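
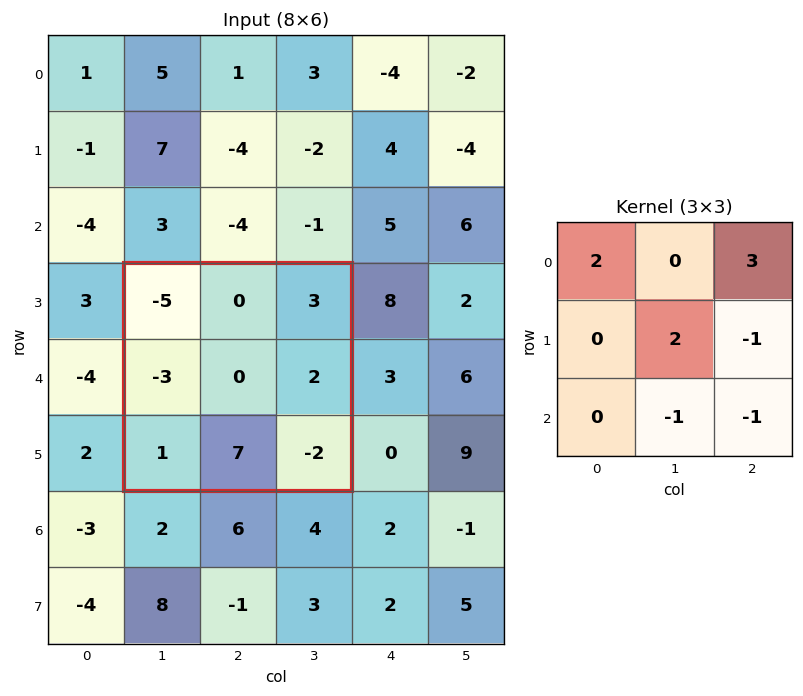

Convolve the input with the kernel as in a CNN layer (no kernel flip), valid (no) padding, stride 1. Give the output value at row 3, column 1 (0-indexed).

The receptive field on the input at this output position is [-5 0 3 / -3 0 2 / 1 7 -2]. Elementwise product with the kernel and sum: -5·2 + 3·3 + 0·2 + 2·-1 + 7·-1 + -2·-1.

-8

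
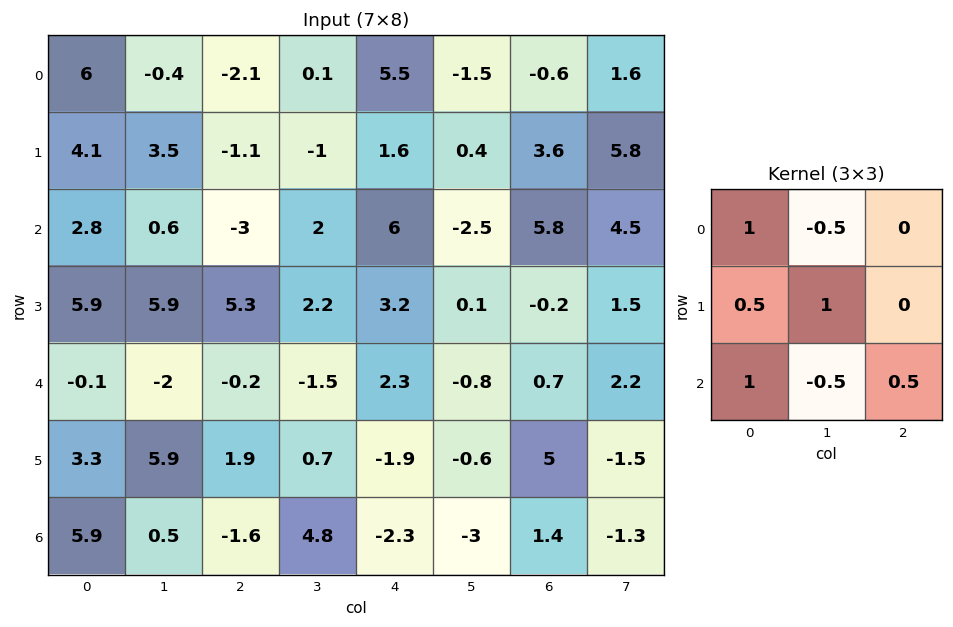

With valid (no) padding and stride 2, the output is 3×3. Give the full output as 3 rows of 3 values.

Output[0,0]: The receptive field on the input at this output position is [6 -0.4 -2.1 / 4.1 3.5 -1.1 / 2.8 0.6 -3]. Elementwise product with the kernel and sum: 6·1 + -0.4·-0.5 + 4.1·0.5 + 3.5·1 + 2.8·1 + 0.6·-0.5 + -3·0.5.

12.75 -4.7 17.6
12.15 2.55 12
13.3 -2.95 1.05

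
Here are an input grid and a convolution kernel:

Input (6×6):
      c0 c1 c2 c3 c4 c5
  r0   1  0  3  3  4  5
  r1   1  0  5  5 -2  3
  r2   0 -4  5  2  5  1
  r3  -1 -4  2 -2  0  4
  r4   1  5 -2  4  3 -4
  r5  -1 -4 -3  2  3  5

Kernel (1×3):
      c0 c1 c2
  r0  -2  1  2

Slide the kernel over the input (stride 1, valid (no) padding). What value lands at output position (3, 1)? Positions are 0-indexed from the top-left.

The receptive field on the input at this output position is [-4 2 -2]. Elementwise product with the kernel and sum: -4·-2 + 2·1 + -2·2.

6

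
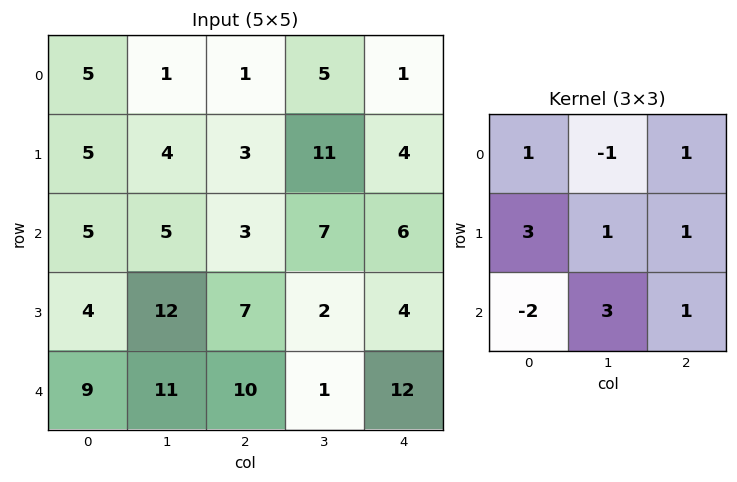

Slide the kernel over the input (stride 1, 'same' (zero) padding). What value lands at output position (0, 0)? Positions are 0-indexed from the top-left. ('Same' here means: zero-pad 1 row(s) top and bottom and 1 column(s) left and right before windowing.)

The receptive field on the zero-padded input at this output position is [0 0 0 / 0 5 1 / 0 5 4]. Elementwise product with the kernel and sum: 0·1 + 0·-1 + 0·1 + 0·3 + 5·1 + 1·1 + 0·-2 + 5·3 + 4·1.

25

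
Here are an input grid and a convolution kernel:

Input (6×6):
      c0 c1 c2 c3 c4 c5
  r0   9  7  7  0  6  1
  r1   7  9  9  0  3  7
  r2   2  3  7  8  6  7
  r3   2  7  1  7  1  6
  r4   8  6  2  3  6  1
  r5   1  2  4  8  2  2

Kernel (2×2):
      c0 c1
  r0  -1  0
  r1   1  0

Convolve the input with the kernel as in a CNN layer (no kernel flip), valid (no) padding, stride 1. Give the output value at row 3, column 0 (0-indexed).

The receptive field on the input at this output position is [2 7 / 8 6]. Elementwise product with the kernel and sum: 2·-1 + 8·1.

6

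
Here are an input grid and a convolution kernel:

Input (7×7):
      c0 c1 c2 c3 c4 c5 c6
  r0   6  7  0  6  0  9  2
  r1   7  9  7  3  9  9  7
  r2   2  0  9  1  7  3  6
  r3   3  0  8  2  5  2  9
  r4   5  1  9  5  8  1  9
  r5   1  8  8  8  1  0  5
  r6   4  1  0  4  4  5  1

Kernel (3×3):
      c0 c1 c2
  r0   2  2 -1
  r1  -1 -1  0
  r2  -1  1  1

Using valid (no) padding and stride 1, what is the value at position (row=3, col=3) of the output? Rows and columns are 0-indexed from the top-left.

The receptive field on the input at this output position is [2 5 2 / 5 8 1 / 8 1 0]. Elementwise product with the kernel and sum: 2·2 + 5·2 + 2·-1 + 5·-1 + 8·-1 + 8·-1 + 1·1 + 0·1.

-8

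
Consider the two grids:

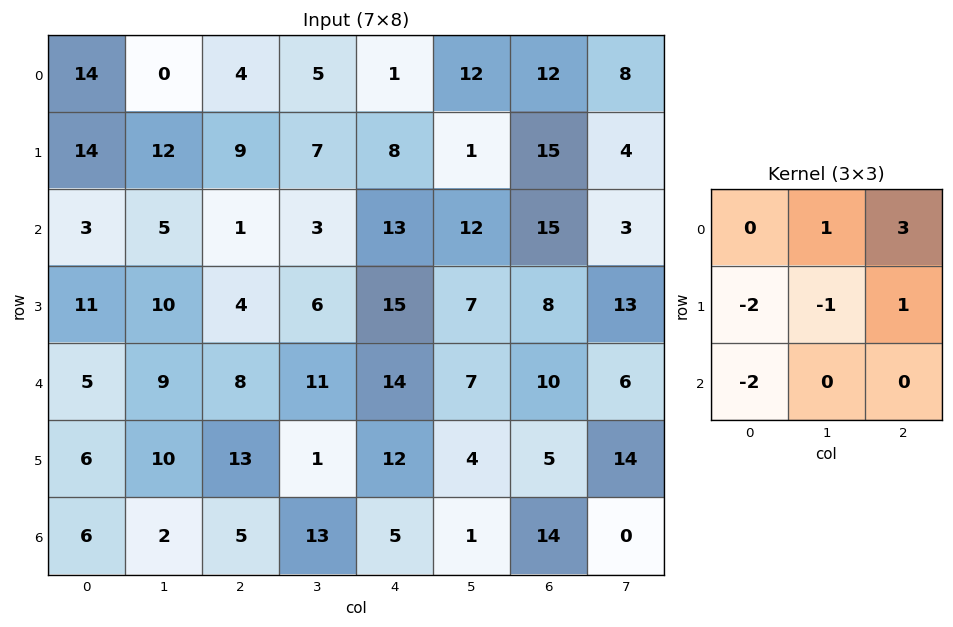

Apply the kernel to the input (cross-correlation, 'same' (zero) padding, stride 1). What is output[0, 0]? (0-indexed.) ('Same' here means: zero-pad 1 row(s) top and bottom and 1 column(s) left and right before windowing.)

-14

The receptive field on the zero-padded input at this output position is [0 0 0 / 0 14 0 / 0 14 12]. Elementwise product with the kernel and sum: 0·1 + 0·3 + 0·-2 + 14·-1 + 0·1 + 0·-2.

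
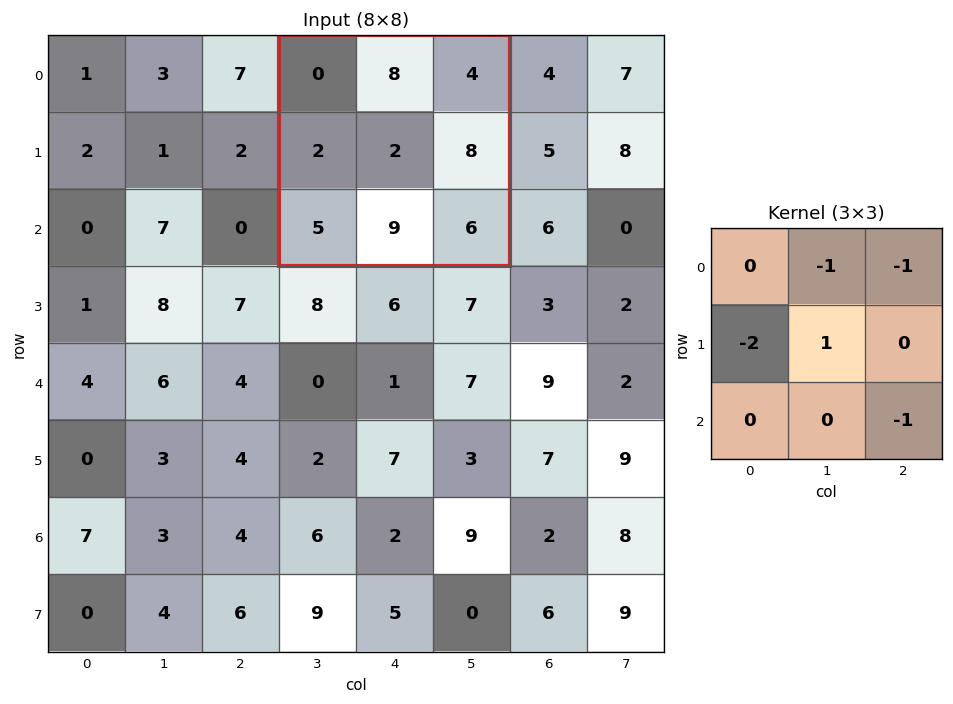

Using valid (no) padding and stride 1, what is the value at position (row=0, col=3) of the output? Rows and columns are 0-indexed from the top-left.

-20

The receptive field on the input at this output position is [0 8 4 / 2 2 8 / 5 9 6]. Elementwise product with the kernel and sum: 8·-1 + 4·-1 + 2·-2 + 2·1 + 6·-1.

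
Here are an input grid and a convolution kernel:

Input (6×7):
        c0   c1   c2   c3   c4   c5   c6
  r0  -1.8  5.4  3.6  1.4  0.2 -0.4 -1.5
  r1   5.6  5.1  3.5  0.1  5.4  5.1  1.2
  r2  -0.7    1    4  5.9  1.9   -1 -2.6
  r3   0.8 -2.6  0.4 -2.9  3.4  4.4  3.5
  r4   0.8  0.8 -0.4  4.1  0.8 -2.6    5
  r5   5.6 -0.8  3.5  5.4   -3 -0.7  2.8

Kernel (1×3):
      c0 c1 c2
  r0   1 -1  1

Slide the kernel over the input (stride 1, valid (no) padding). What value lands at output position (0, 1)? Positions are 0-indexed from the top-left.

The receptive field on the input at this output position is [5.4 3.6 1.4]. Elementwise product with the kernel and sum: 5.4·1 + 3.6·-1 + 1.4·1.

3.2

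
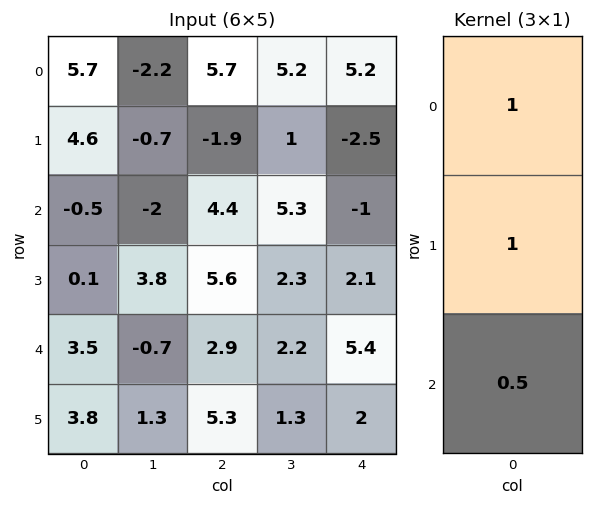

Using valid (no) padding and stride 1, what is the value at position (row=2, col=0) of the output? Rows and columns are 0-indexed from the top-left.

The receptive field on the input at this output position is [-0.5 / 0.1 / 3.5]. Elementwise product with the kernel and sum: -0.5·1 + 0.1·1 + 3.5·0.5.

1.35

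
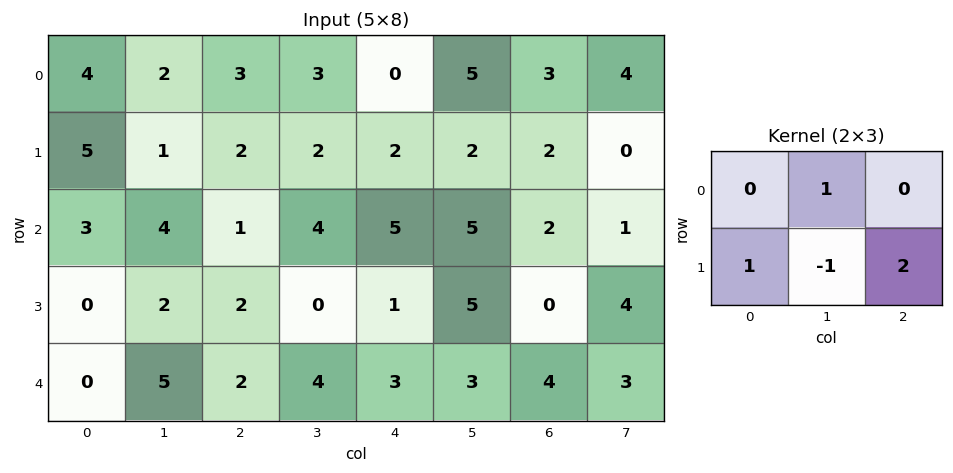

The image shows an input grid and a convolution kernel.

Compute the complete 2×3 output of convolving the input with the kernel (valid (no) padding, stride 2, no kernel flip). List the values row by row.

10 7 9
6 8 1

Output[0,0]: The receptive field on the input at this output position is [4 2 3 / 5 1 2]. Elementwise product with the kernel and sum: 2·1 + 5·1 + 1·-1 + 2·2.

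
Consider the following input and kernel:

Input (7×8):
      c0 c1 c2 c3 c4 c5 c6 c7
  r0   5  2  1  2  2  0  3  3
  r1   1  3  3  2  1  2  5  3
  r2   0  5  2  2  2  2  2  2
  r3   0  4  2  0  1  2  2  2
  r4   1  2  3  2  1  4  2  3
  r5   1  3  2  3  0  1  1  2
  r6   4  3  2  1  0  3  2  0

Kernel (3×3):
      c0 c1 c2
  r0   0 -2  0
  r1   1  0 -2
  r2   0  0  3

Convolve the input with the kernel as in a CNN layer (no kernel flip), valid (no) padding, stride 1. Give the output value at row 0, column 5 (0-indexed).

-4

The receptive field on the input at this output position is [0 3 3 / 2 5 3 / 2 2 2]. Elementwise product with the kernel and sum: 3·-2 + 2·1 + 3·-2 + 2·3.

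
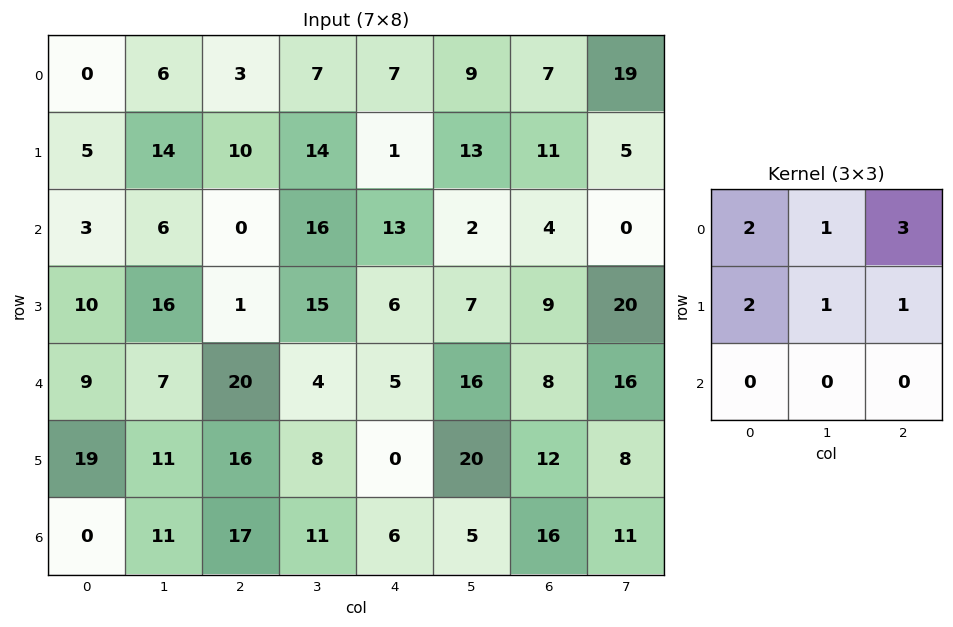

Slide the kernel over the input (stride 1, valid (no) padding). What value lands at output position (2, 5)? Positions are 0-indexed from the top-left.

51

The receptive field on the input at this output position is [2 4 0 / 7 9 20 / 16 8 16]. Elementwise product with the kernel and sum: 2·2 + 4·1 + 0·3 + 7·2 + 9·1 + 20·1.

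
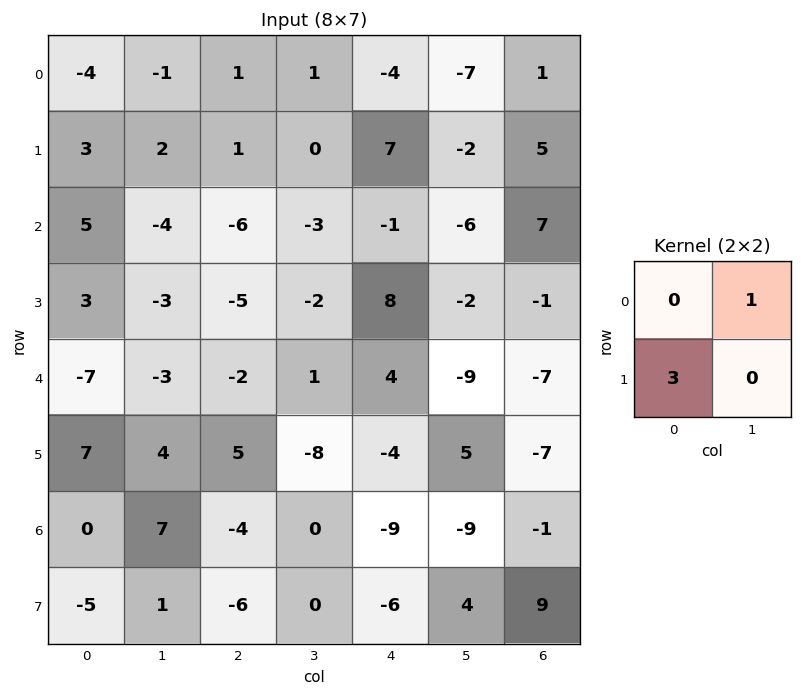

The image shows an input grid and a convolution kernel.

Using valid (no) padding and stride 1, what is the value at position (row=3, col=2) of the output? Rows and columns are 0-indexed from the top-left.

-8

The receptive field on the input at this output position is [-5 -2 / -2 1]. Elementwise product with the kernel and sum: -2·1 + -2·3.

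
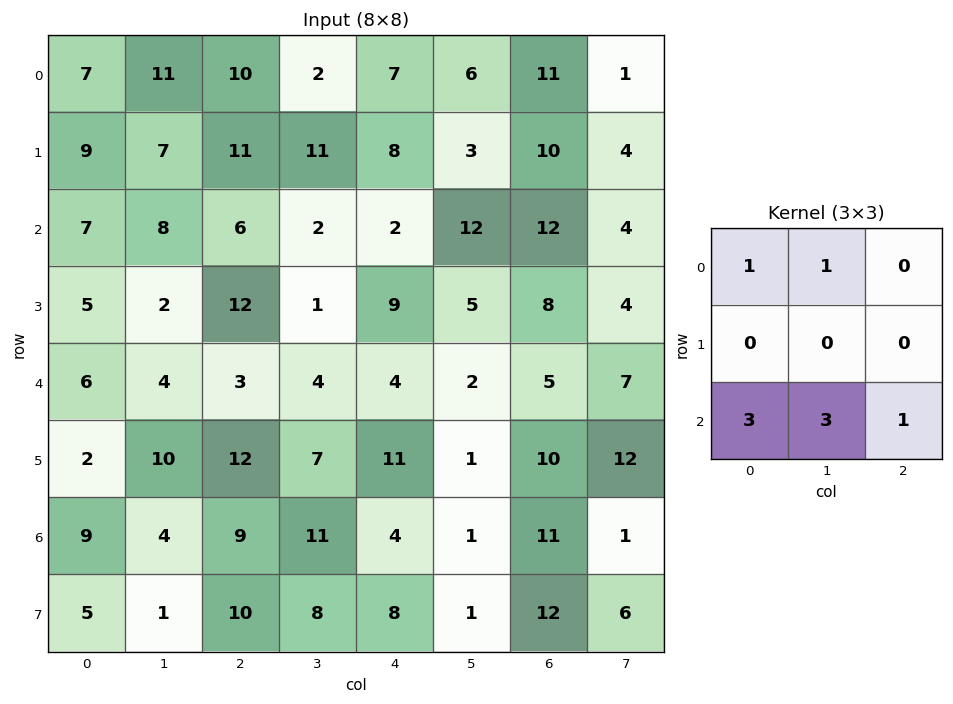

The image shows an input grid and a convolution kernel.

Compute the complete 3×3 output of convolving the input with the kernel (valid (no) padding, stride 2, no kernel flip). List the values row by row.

69 38 67
48 33 37
58 71 32

Output[0,0]: The receptive field on the input at this output position is [7 11 10 / 9 7 11 / 7 8 6]. Elementwise product with the kernel and sum: 7·1 + 11·1 + 7·3 + 8·3 + 6·1.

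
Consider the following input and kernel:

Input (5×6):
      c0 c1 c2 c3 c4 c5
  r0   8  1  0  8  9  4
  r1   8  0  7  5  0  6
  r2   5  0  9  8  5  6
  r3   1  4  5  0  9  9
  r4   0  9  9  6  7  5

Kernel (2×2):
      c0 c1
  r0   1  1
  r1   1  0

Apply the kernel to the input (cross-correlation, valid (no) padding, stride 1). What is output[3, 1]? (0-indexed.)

The receptive field on the input at this output position is [4 5 / 9 9]. Elementwise product with the kernel and sum: 4·1 + 5·1 + 9·1.

18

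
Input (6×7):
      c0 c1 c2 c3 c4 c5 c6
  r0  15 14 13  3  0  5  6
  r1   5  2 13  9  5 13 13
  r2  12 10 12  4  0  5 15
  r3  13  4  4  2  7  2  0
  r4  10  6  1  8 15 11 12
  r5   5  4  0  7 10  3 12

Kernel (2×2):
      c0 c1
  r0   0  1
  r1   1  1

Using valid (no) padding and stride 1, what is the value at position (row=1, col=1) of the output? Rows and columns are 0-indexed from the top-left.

The receptive field on the input at this output position is [2 13 / 10 12]. Elementwise product with the kernel and sum: 13·1 + 10·1 + 12·1.

35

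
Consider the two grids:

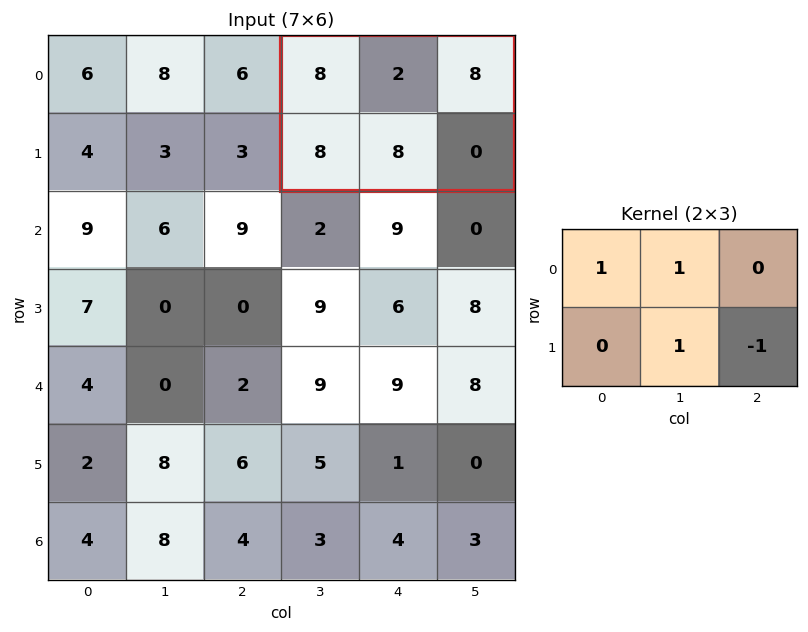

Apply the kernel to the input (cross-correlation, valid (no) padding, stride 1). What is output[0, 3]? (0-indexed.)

18

The receptive field on the input at this output position is [8 2 8 / 8 8 0]. Elementwise product with the kernel and sum: 8·1 + 2·1 + 8·1 + 0·-1.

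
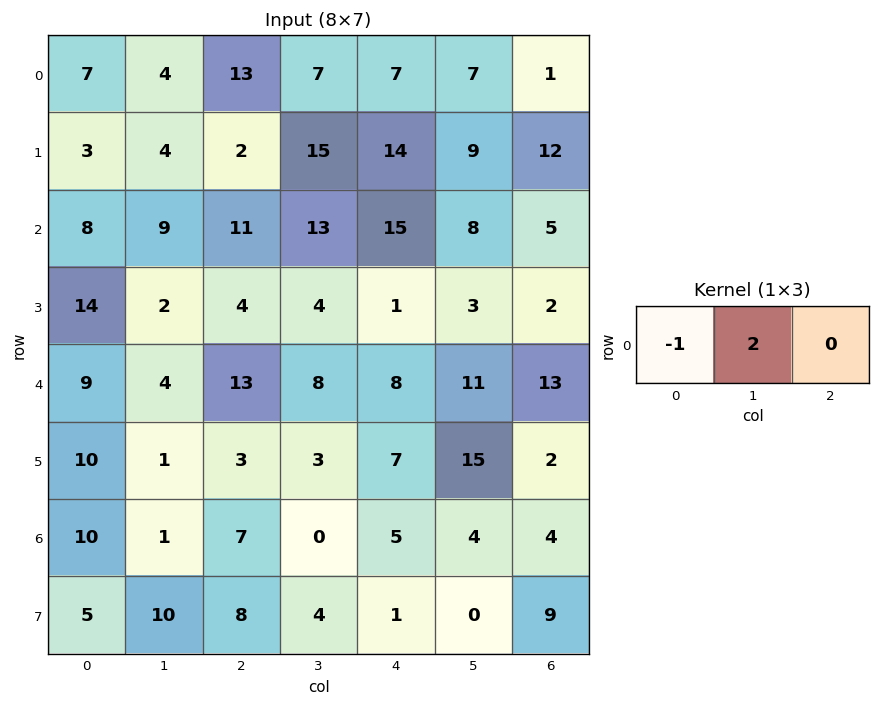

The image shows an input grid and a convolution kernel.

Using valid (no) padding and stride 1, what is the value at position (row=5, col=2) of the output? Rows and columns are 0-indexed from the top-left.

The receptive field on the input at this output position is [3 3 7]. Elementwise product with the kernel and sum: 3·-1 + 3·2.

3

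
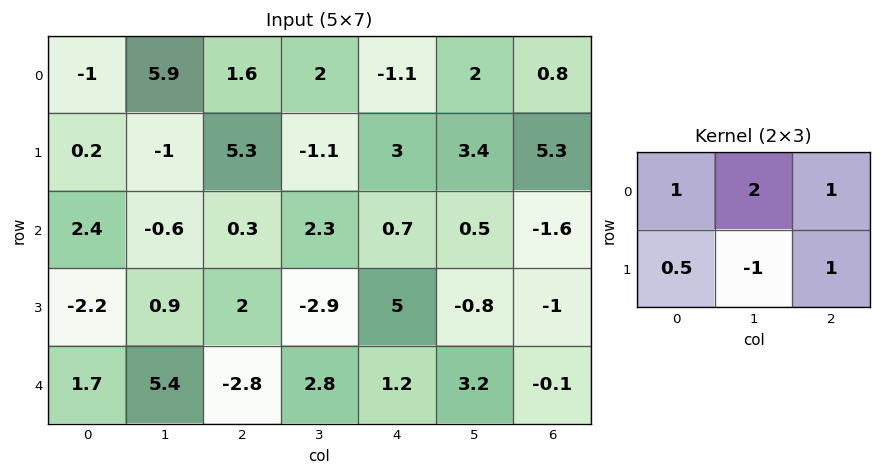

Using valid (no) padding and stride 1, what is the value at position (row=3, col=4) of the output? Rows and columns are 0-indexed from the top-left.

-0.3

The receptive field on the input at this output position is [5 -0.8 -1 / 1.2 3.2 -0.1]. Elementwise product with the kernel and sum: 5·1 + -0.8·2 + -1·1 + 1.2·0.5 + 3.2·-1 + -0.1·1.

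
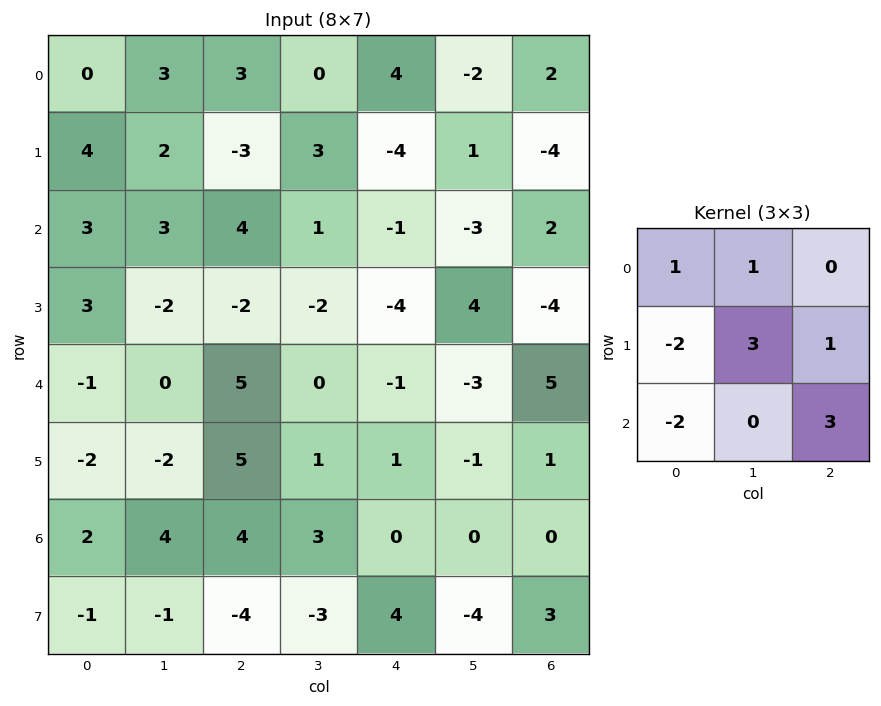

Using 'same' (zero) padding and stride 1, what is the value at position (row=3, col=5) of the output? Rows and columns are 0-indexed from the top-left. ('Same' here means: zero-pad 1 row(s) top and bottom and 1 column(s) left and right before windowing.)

The receptive field on the zero-padded input at this output position is [-1 -3 2 / -4 4 -4 / -1 -3 5]. Elementwise product with the kernel and sum: -1·1 + -3·1 + -4·-2 + 4·3 + -4·1 + -1·-2 + 5·3.

29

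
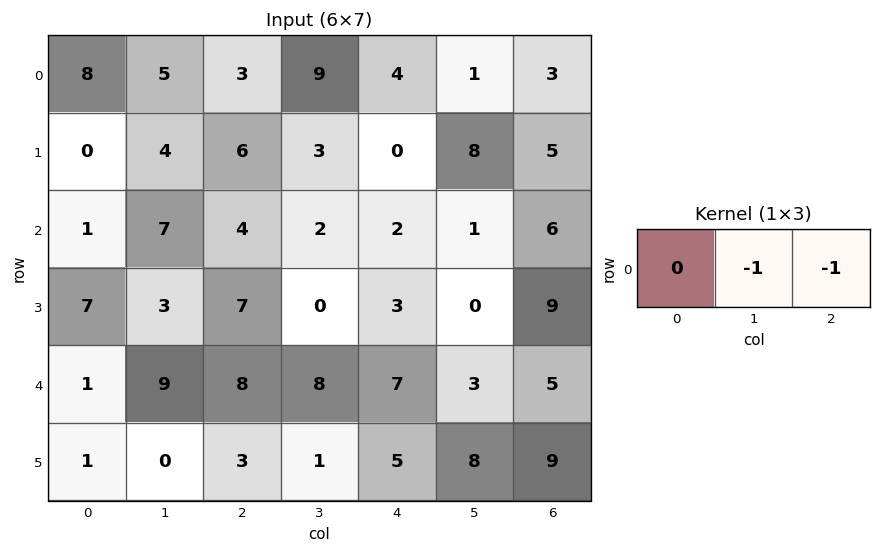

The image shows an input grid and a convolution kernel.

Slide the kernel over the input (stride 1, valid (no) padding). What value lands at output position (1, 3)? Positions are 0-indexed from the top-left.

The receptive field on the input at this output position is [3 0 8]. Elementwise product with the kernel and sum: 0·-1 + 8·-1.

-8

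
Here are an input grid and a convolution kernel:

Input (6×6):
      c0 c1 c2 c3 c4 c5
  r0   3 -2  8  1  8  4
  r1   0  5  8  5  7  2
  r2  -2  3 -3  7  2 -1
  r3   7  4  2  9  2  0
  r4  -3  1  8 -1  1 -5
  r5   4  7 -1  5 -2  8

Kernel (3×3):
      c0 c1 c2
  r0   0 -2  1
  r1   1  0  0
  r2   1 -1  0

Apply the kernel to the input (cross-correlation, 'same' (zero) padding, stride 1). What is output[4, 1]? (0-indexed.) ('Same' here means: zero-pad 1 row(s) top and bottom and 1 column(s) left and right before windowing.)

-12

The receptive field on the zero-padded input at this output position is [7 4 2 / -3 1 8 / 4 7 -1]. Elementwise product with the kernel and sum: 4·-2 + 2·1 + -3·1 + 4·1 + 7·-1.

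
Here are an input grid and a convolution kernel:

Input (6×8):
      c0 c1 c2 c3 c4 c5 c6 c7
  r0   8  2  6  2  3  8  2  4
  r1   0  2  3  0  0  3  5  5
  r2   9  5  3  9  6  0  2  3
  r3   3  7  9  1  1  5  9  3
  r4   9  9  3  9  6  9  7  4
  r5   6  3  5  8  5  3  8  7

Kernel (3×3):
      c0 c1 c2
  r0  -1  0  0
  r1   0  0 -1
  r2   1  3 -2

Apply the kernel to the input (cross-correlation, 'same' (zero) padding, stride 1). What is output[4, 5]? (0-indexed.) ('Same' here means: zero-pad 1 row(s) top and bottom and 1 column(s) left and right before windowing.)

-10

The receptive field on the zero-padded input at this output position is [1 5 9 / 6 9 7 / 5 3 8]. Elementwise product with the kernel and sum: 1·-1 + 7·-1 + 5·1 + 3·3 + 8·-2.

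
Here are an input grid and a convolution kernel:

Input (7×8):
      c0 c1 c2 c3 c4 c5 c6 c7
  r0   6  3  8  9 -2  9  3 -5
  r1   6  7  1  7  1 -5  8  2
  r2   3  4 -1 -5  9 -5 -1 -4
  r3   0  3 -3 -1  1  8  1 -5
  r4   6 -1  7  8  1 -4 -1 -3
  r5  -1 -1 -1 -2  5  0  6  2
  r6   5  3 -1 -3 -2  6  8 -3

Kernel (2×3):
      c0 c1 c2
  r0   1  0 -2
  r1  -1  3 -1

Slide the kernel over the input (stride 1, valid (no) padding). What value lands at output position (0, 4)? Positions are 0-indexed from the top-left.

-32

The receptive field on the input at this output position is [-2 9 3 / 1 -5 8]. Elementwise product with the kernel and sum: -2·1 + 3·-2 + 1·-1 + -5·3 + 8·-1.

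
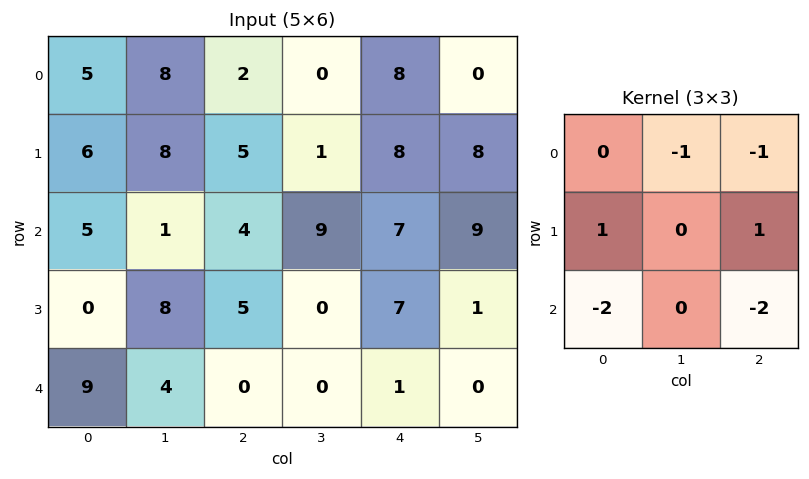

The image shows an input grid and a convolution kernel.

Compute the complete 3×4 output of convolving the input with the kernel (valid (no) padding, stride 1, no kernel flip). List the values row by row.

Output[0,0]: The receptive field on the input at this output position is [5 8 2 / 6 8 5 / 5 1 4]. Elementwise product with the kernel and sum: 8·-1 + 2·-1 + 6·1 + 5·1 + 5·-2 + 4·-2.
Output[0,1]: The receptive field on the input at this output position is [8 2 0 / 8 5 1 / 1 4 9]. Elementwise product with the kernel and sum: 2·-1 + 0·-1 + 8·1 + 1·1 + 1·-2 + 9·-2.

-17 -13 -17 -35
-14 -12 -22 0
-18 -13 -6 -15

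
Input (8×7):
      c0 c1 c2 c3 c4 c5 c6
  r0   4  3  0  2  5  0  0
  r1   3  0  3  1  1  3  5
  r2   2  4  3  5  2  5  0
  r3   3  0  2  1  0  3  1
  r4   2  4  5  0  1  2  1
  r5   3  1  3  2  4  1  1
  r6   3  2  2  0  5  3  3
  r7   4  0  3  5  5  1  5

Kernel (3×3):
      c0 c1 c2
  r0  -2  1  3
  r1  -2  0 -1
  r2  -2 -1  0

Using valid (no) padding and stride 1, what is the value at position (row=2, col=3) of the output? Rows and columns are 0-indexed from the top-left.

The receptive field on the input at this output position is [5 2 5 / 1 0 3 / 0 1 2]. Elementwise product with the kernel and sum: 5·-2 + 2·1 + 5·3 + 1·-2 + 3·-1 + 0·-2 + 1·-1.

1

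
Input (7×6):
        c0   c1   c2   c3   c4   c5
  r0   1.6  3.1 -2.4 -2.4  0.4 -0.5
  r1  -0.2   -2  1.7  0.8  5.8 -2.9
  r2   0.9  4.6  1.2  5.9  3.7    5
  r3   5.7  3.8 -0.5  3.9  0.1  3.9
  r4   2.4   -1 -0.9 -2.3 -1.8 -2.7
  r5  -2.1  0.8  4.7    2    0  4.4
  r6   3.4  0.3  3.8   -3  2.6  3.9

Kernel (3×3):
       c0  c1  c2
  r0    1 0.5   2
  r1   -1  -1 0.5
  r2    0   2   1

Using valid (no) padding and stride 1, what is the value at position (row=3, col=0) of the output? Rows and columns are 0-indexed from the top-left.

The receptive field on the input at this output position is [5.7 3.8 -0.5 / 2.4 -1 -0.9 / -2.1 0.8 4.7]. Elementwise product with the kernel and sum: 5.7·1 + 3.8·0.5 + -0.5·2 + 2.4·-1 + -1·-1 + -0.9·0.5 + 0.8·2 + 4.7·1.

11.05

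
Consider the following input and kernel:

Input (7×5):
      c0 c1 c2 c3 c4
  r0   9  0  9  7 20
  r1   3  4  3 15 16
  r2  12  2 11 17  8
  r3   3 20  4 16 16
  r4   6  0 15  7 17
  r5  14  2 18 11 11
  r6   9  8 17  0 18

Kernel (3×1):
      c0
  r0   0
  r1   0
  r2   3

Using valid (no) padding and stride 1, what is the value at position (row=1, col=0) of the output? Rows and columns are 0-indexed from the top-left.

9

The receptive field on the input at this output position is [3 / 12 / 3]. Elementwise product with the kernel and sum: 3·3.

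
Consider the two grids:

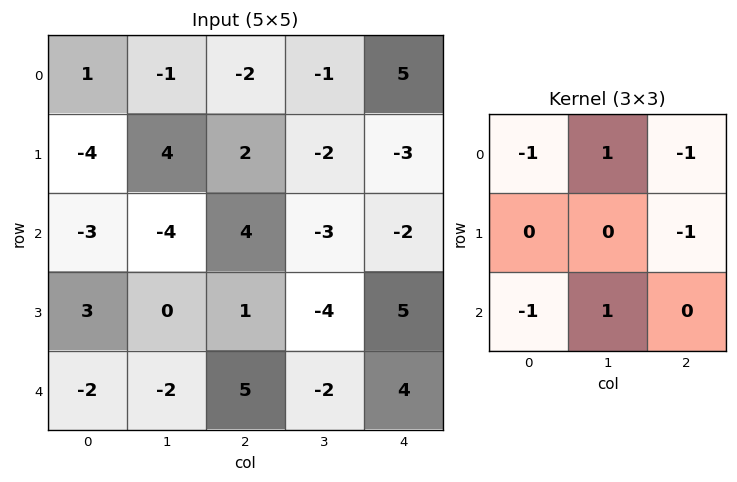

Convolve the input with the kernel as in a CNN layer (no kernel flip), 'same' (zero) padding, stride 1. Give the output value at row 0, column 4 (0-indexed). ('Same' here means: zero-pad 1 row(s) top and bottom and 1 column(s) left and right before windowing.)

-1

The receptive field on the zero-padded input at this output position is [0 0 0 / -1 5 0 / -2 -3 0]. Elementwise product with the kernel and sum: 0·-1 + 0·1 + 0·-1 + 0·-1 + -2·-1 + -3·1.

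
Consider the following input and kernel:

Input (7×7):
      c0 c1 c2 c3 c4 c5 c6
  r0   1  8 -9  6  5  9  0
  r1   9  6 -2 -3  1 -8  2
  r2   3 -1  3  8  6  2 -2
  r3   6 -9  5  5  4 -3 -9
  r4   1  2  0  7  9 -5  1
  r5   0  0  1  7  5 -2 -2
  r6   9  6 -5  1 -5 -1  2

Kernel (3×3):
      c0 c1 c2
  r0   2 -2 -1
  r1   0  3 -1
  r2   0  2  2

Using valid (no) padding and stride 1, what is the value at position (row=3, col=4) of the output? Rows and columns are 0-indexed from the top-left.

-1

The receptive field on the input at this output position is [4 -3 -9 / 9 -5 1 / 5 -2 -2]. Elementwise product with the kernel and sum: 4·2 + -3·-2 + -9·-1 + -5·3 + 1·-1 + -2·2 + -2·2.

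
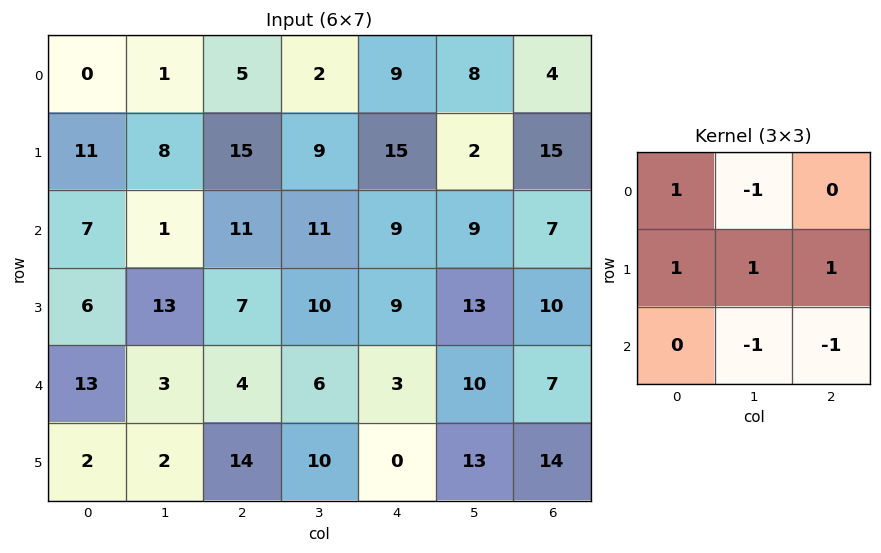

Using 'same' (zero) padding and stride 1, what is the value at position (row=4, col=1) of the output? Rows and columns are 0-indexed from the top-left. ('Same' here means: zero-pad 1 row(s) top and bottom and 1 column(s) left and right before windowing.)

-3

The receptive field on the zero-padded input at this output position is [6 13 7 / 13 3 4 / 2 2 14]. Elementwise product with the kernel and sum: 6·1 + 13·-1 + 13·1 + 3·1 + 4·1 + 2·-1 + 14·-1.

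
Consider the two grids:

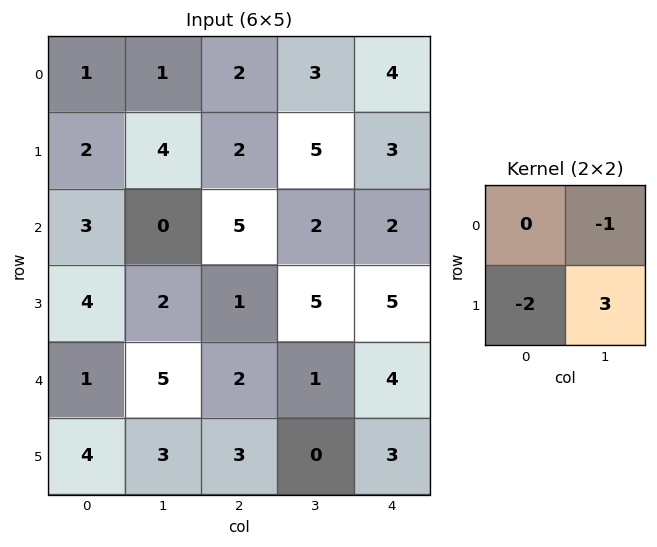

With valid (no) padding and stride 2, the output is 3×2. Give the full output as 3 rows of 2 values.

Output[0,0]: The receptive field on the input at this output position is [1 1 / 2 4]. Elementwise product with the kernel and sum: 1·-1 + 2·-2 + 4·3.

7 8
-2 11
-4 -7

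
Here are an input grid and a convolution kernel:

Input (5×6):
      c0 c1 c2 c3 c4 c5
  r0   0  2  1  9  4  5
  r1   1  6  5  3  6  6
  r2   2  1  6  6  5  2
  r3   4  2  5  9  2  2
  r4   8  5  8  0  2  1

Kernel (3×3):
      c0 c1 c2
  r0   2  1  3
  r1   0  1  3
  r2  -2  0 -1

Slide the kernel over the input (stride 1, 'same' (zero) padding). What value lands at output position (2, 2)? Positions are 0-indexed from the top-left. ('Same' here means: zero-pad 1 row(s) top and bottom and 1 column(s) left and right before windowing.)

37

The receptive field on the zero-padded input at this output position is [6 5 3 / 1 6 6 / 2 5 9]. Elementwise product with the kernel and sum: 6·2 + 5·1 + 3·3 + 6·1 + 6·3 + 2·-2 + 9·-1.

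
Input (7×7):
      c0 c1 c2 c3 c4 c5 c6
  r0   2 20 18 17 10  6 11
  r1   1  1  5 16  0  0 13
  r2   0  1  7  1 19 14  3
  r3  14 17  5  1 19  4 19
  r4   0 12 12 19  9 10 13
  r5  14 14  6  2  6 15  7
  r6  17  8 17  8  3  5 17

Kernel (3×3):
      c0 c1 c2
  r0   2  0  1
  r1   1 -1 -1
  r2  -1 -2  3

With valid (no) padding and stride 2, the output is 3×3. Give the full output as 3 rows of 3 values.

36 83 -20
11 -5 47
24 7 53

Output[0,0]: The receptive field on the input at this output position is [2 20 18 / 1 1 5 / 0 1 7]. Elementwise product with the kernel and sum: 2·2 + 18·1 + 1·1 + 1·-1 + 5·-1 + 0·-1 + 1·-2 + 7·3.
Output[0,1]: The receptive field on the input at this output position is [18 17 10 / 5 16 0 / 7 1 19]. Elementwise product with the kernel and sum: 18·2 + 10·1 + 5·1 + 16·-1 + 0·-1 + 7·-1 + 1·-2 + 19·3.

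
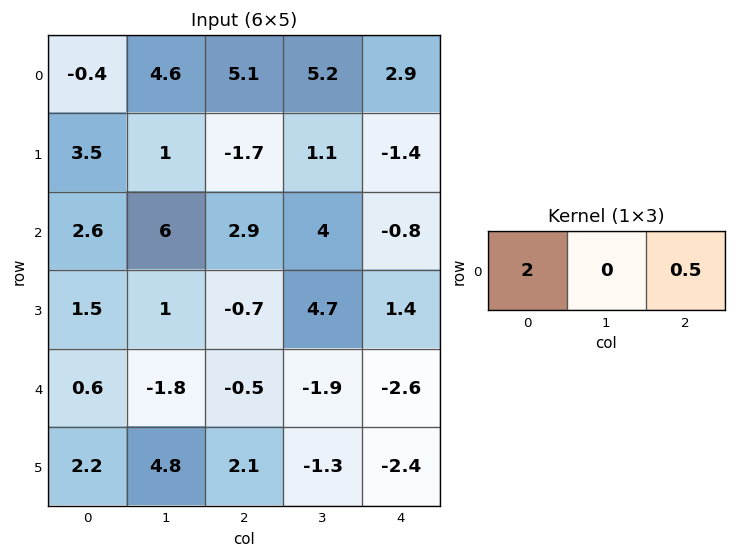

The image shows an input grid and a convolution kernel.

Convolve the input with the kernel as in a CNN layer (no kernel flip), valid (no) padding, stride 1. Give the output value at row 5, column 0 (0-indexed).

5.45

The receptive field on the input at this output position is [2.2 4.8 2.1]. Elementwise product with the kernel and sum: 2.2·2 + 2.1·0.5.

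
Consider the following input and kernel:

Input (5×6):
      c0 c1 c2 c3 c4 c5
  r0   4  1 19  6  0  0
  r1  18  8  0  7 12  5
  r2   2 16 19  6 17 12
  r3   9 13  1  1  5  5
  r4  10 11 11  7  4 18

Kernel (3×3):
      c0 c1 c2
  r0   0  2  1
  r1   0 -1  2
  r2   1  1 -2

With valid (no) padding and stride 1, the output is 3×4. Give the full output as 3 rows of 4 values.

-7 81 20 -3
58 12 46 32
39 53 48 26

Output[0,0]: The receptive field on the input at this output position is [4 1 19 / 18 8 0 / 2 16 19]. Elementwise product with the kernel and sum: 1·2 + 19·1 + 8·-1 + 0·2 + 2·1 + 16·1 + 19·-2.
Output[0,1]: The receptive field on the input at this output position is [1 19 6 / 8 0 7 / 16 19 6]. Elementwise product with the kernel and sum: 19·2 + 6·1 + 0·-1 + 7·2 + 16·1 + 19·1 + 6·-2.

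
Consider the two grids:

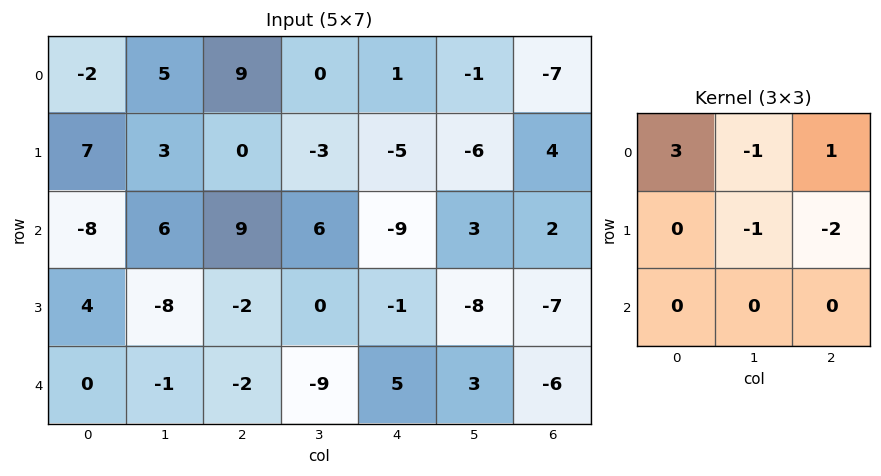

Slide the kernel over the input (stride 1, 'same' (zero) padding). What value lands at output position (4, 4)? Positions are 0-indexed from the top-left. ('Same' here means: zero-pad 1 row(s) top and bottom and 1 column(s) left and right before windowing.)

The receptive field on the zero-padded input at this output position is [0 -1 -8 / -9 5 3 / 0 0 0]. Elementwise product with the kernel and sum: 0·3 + -1·-1 + -8·1 + 5·-1 + 3·-2.

-18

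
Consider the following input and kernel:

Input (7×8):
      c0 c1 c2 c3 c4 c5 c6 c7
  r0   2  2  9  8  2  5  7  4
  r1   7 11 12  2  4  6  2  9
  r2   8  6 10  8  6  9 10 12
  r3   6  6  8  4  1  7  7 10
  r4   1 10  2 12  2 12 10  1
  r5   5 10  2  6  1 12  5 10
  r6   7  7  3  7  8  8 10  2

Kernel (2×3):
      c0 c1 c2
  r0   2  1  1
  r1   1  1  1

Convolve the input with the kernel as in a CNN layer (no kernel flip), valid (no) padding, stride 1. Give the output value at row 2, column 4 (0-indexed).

The receptive field on the input at this output position is [6 9 10 / 1 7 7]. Elementwise product with the kernel and sum: 6·2 + 9·1 + 10·1 + 1·1 + 7·1 + 7·1.

46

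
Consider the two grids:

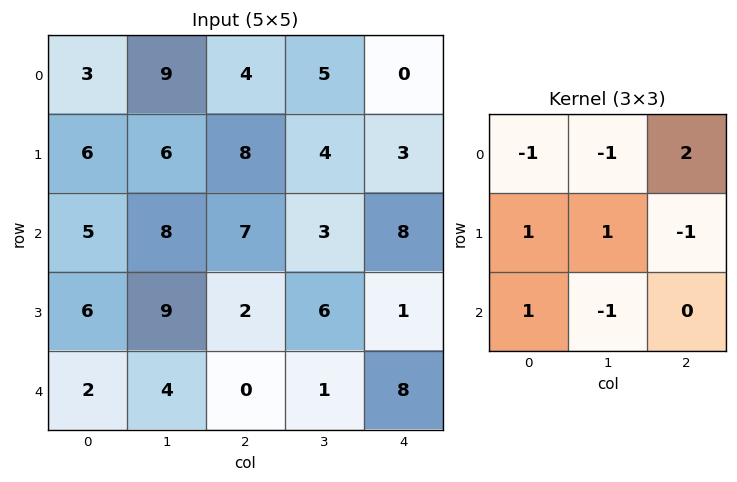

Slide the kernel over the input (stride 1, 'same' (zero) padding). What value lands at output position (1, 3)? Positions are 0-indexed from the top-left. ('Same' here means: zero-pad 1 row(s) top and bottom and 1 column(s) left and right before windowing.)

The receptive field on the zero-padded input at this output position is [4 5 0 / 8 4 3 / 7 3 8]. Elementwise product with the kernel and sum: 4·-1 + 5·-1 + 0·2 + 8·1 + 4·1 + 3·-1 + 7·1 + 3·-1.

4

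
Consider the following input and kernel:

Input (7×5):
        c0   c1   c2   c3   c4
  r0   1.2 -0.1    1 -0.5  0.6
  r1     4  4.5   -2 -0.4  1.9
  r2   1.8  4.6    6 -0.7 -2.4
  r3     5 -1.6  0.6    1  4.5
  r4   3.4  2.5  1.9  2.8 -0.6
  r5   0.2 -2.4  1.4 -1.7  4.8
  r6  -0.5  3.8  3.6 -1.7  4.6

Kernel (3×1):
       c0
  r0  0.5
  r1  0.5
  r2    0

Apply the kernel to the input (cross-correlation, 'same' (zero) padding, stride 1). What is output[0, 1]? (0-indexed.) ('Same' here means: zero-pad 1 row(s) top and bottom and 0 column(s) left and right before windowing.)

-0.05

The receptive field on the zero-padded input at this output position is [0 / -0.1 / 4.5]. Elementwise product with the kernel and sum: 0·0.5 + -0.1·0.5.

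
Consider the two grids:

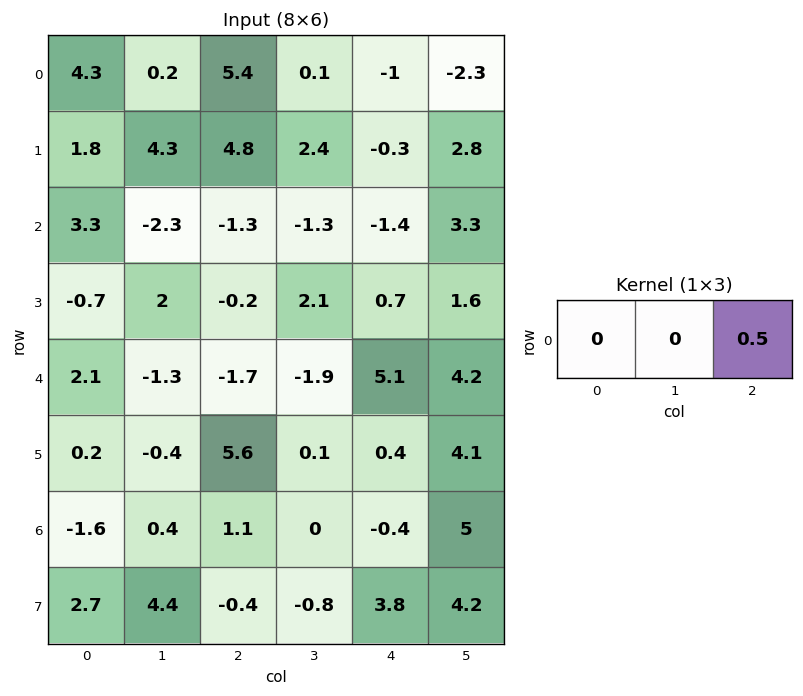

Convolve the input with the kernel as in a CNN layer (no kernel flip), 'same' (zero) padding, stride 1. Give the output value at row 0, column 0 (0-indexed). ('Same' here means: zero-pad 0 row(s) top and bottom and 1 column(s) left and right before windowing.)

0.1

The receptive field on the zero-padded input at this output position is [0 4.3 0.2]. Elementwise product with the kernel and sum: 0.2·0.5.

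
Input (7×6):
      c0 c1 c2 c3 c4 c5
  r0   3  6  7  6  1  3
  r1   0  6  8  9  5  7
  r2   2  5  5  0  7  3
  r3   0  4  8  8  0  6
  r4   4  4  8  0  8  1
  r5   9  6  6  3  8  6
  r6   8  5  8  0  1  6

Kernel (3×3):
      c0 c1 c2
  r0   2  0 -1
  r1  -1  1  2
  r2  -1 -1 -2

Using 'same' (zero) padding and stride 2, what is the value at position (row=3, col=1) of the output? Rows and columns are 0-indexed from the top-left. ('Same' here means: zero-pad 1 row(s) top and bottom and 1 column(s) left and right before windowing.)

12

The receptive field on the zero-padded input at this output position is [6 6 3 / 5 8 0 / 0 0 0]. Elementwise product with the kernel and sum: 6·2 + 3·-1 + 5·-1 + 8·1 + 0·2 + 0·-1 + 0·-1 + 0·-2.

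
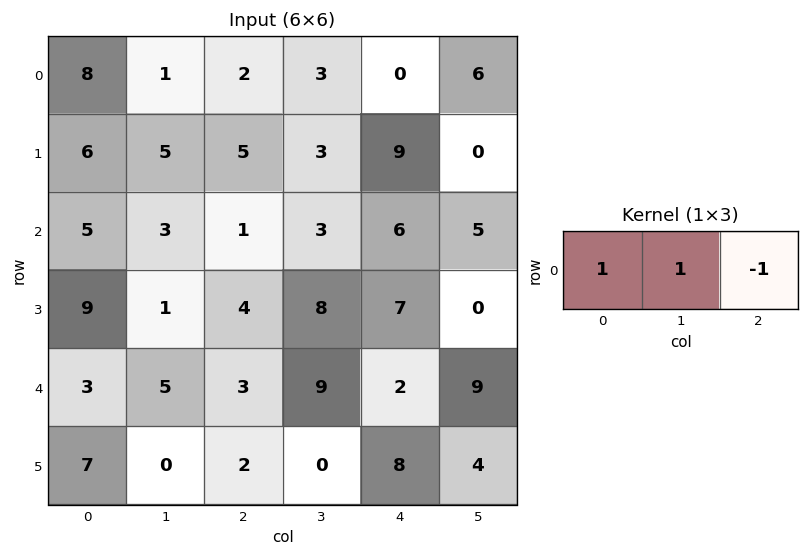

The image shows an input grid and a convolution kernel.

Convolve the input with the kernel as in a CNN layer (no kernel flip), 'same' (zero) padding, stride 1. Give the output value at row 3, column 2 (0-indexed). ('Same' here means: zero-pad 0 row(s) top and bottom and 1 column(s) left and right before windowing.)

-3

The receptive field on the zero-padded input at this output position is [1 4 8]. Elementwise product with the kernel and sum: 1·1 + 4·1 + 8·-1.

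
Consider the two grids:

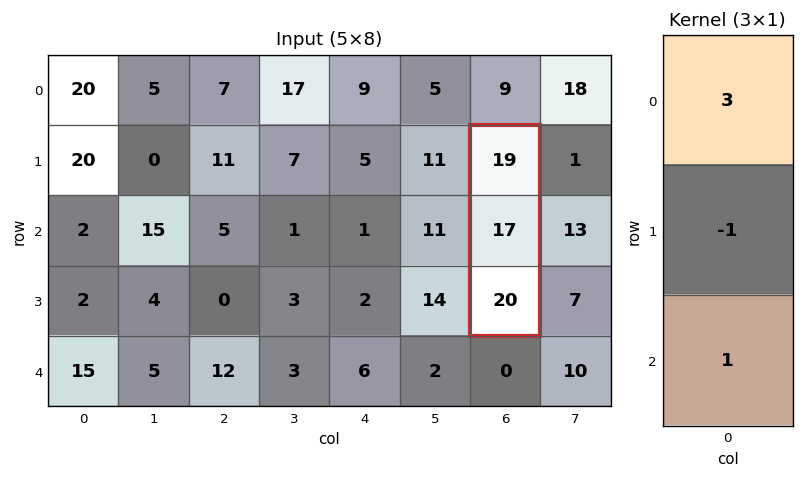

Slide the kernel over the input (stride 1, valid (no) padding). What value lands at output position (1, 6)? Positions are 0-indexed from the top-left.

The receptive field on the input at this output position is [19 / 17 / 20]. Elementwise product with the kernel and sum: 19·3 + 17·-1 + 20·1.

60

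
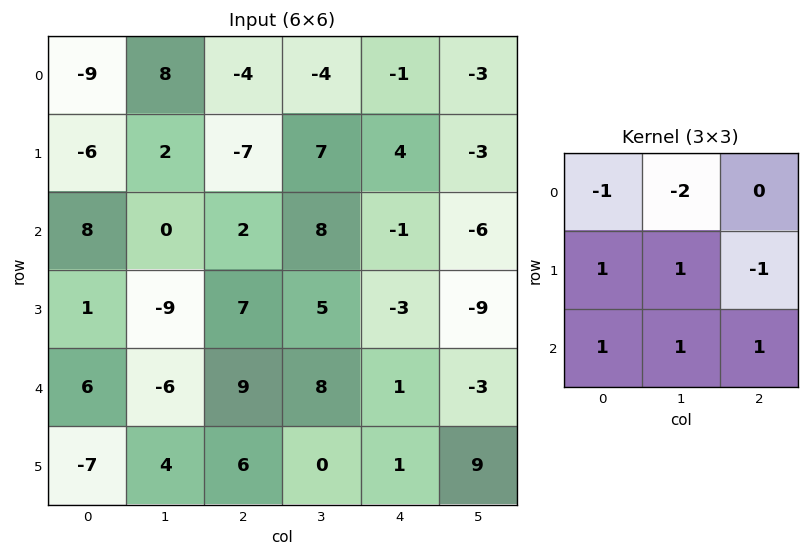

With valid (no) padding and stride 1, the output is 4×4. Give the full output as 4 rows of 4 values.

6 -2 17 21
7 9 13 -9
-14 0 15 11
11 0 6 23

Output[0,0]: The receptive field on the input at this output position is [-9 8 -4 / -6 2 -7 / 8 0 2]. Elementwise product with the kernel and sum: -9·-1 + 8·-2 + -6·1 + 2·1 + -7·-1 + 8·1 + 0·1 + 2·1.
Output[0,1]: The receptive field on the input at this output position is [8 -4 -4 / 2 -7 7 / 0 2 8]. Elementwise product with the kernel and sum: 8·-1 + -4·-2 + 2·1 + -7·1 + 7·-1 + 0·1 + 2·1 + 8·1.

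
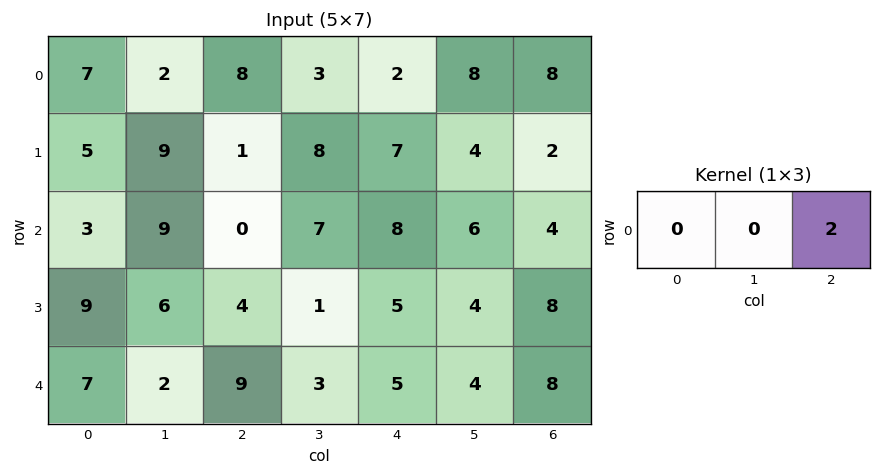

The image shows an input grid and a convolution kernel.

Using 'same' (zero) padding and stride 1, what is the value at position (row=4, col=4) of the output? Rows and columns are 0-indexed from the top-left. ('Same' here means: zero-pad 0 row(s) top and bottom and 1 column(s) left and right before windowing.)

The receptive field on the zero-padded input at this output position is [3 5 4]. Elementwise product with the kernel and sum: 4·2.

8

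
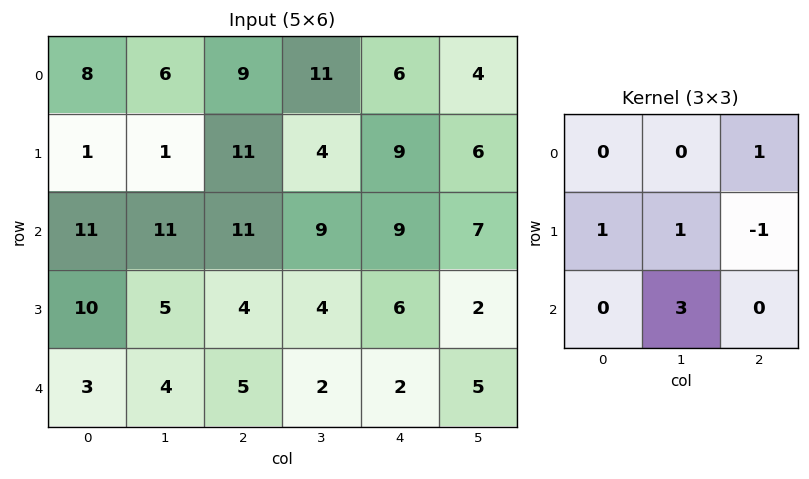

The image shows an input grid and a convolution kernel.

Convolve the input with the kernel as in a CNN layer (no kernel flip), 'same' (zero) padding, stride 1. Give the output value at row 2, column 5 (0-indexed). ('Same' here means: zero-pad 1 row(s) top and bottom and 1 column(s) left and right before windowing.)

The receptive field on the zero-padded input at this output position is [9 6 0 / 9 7 0 / 6 2 0]. Elementwise product with the kernel and sum: 0·1 + 9·1 + 7·1 + 0·-1 + 2·3.

22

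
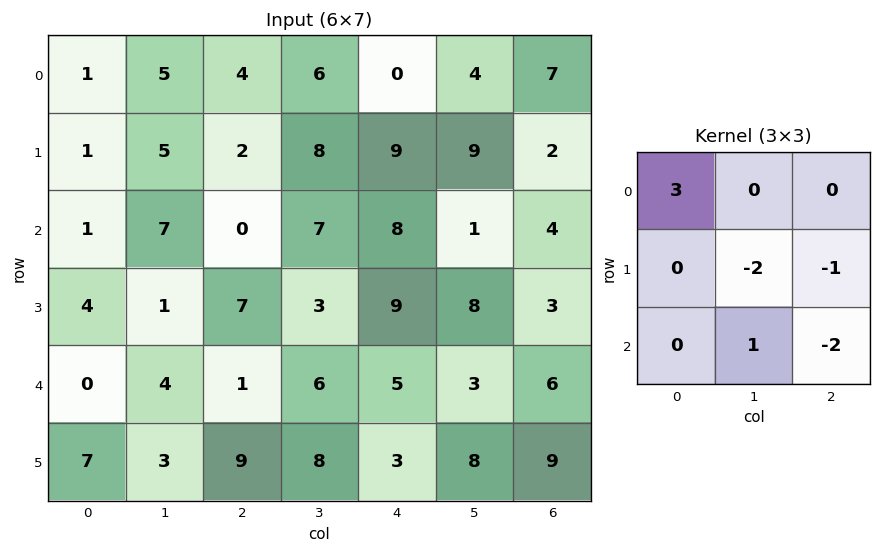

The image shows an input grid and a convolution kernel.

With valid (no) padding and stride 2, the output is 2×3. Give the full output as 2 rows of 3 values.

Output[0,0]: The receptive field on the input at this output position is [1 5 4 / 1 5 2 / 1 7 0]. Elementwise product with the kernel and sum: 1·3 + 5·-2 + 2·-1 + 7·1 + 0·-2.
Output[0,1]: The receptive field on the input at this output position is [4 6 0 / 2 8 9 / 0 7 8]. Elementwise product with the kernel and sum: 4·3 + 8·-2 + 9·-1 + 7·1 + 8·-2.

-2 -22 -27
-4 -19 -4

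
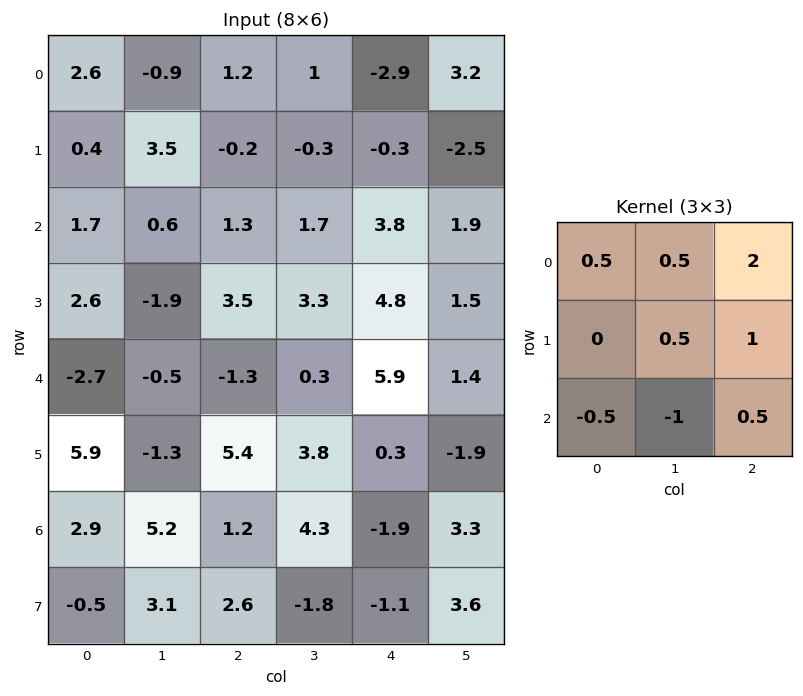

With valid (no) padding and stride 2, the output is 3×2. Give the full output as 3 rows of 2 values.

Output[0,0]: The receptive field on the input at this output position is [2.6 -0.9 1.2 / 0.4 3.5 -0.2 / 1.7 0.6 1.3]. Elementwise product with the kernel and sum: 2.6·0.5 + -0.9·0.5 + 1.2·2 + 3.5·0.5 + -0.2·1 + 1.7·-0.5 + 0.6·-1 + 1.3·0.5.
Output[0,1]: The receptive field on the input at this output position is [1.2 1 -2.9 / -0.2 -0.3 -0.3 / 1.3 1.7 3.8]. Elementwise product with the kernel and sum: 1.2·0.5 + 1·0.5 + -2.9·2 + -0.3·0.5 + -0.3·1 + 1.3·-0.5 + 1.7·-1 + 3.8·0.5.

4 -5.6
7.5 18.85
-5.5 7.65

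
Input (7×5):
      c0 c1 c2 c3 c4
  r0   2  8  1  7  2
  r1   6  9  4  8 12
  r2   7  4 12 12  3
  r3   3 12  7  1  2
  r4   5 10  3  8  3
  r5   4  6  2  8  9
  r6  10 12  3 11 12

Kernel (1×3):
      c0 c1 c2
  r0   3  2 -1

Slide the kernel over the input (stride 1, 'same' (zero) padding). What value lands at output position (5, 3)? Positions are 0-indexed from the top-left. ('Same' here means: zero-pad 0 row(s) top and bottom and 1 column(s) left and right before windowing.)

The receptive field on the zero-padded input at this output position is [2 8 9]. Elementwise product with the kernel and sum: 2·3 + 8·2 + 9·-1.

13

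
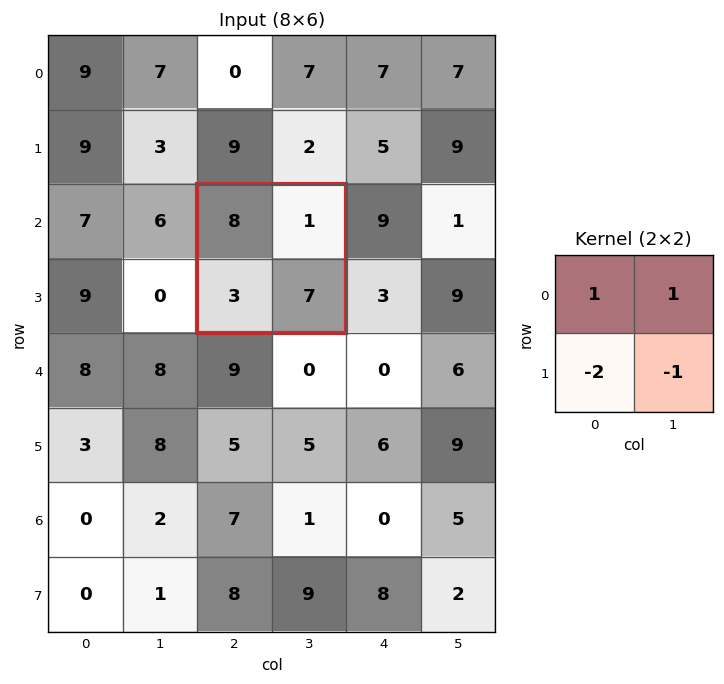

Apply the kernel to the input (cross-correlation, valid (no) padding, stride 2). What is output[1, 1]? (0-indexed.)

-4

The receptive field on the input at this output position is [8 1 / 3 7]. Elementwise product with the kernel and sum: 8·1 + 1·1 + 3·-2 + 7·-1.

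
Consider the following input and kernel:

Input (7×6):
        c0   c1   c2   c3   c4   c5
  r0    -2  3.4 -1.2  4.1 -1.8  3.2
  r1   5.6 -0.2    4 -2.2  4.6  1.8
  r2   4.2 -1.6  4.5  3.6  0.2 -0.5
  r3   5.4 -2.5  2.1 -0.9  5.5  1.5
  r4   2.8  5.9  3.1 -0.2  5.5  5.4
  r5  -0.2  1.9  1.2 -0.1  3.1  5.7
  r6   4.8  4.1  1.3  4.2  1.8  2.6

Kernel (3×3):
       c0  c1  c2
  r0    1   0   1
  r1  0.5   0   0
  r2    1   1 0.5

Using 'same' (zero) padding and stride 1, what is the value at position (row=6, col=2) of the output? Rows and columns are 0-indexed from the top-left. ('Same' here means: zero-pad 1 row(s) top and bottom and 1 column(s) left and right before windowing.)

3.85

The receptive field on the zero-padded input at this output position is [1.9 1.2 -0.1 / 4.1 1.3 4.2 / 0 0 0]. Elementwise product with the kernel and sum: 1.9·1 + -0.1·1 + 4.1·0.5 + 0·1 + 0·1 + 0·0.5.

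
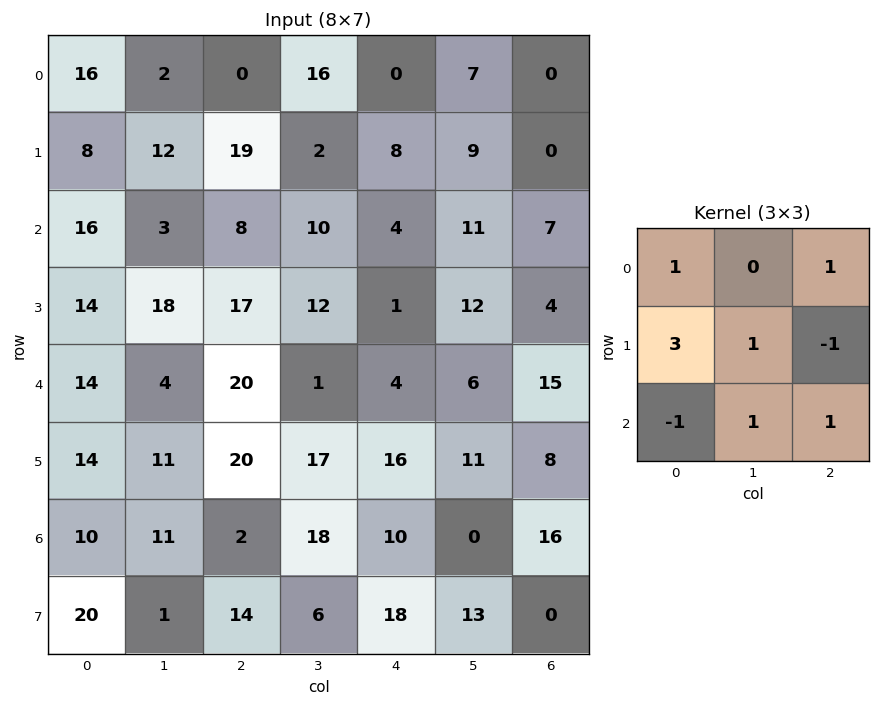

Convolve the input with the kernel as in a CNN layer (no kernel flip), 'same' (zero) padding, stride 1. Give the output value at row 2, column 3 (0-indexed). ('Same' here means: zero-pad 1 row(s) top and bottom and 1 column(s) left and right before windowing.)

The receptive field on the zero-padded input at this output position is [19 2 8 / 8 10 4 / 17 12 1]. Elementwise product with the kernel and sum: 19·1 + 8·1 + 8·3 + 10·1 + 4·-1 + 17·-1 + 12·1 + 1·1.

53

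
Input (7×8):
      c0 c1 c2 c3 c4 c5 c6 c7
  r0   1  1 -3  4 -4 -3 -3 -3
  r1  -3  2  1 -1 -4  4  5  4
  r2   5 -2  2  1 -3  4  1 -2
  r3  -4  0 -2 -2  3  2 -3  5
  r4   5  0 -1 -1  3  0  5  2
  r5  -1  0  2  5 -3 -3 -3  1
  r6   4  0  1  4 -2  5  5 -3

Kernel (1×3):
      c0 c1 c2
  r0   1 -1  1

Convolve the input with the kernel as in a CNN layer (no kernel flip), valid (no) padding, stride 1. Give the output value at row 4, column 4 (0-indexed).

8

The receptive field on the input at this output position is [3 0 5]. Elementwise product with the kernel and sum: 3·1 + 0·-1 + 5·1.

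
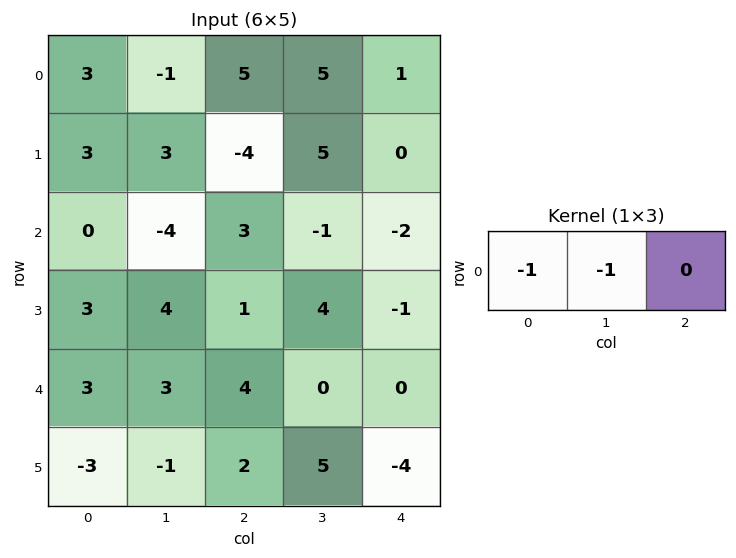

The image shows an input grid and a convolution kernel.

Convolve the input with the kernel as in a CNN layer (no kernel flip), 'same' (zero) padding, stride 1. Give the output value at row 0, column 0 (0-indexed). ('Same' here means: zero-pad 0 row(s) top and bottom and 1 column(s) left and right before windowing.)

-3

The receptive field on the zero-padded input at this output position is [0 3 -1]. Elementwise product with the kernel and sum: 0·-1 + 3·-1.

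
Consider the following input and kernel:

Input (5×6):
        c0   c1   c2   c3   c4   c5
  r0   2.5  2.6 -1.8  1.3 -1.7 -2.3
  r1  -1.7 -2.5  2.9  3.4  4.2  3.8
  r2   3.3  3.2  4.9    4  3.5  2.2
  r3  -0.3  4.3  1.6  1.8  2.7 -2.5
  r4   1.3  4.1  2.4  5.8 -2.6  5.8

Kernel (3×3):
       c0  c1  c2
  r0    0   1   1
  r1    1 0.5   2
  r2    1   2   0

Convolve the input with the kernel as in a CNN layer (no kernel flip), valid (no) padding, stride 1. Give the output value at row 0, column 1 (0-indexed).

The receptive field on the input at this output position is [2.6 -1.8 1.3 / -2.5 2.9 3.4 / 3.2 4.9 4]. Elementwise product with the kernel and sum: -1.8·1 + 1.3·1 + -2.5·1 + 2.9·0.5 + 3.4·2 + 3.2·1 + 4.9·2.

18.25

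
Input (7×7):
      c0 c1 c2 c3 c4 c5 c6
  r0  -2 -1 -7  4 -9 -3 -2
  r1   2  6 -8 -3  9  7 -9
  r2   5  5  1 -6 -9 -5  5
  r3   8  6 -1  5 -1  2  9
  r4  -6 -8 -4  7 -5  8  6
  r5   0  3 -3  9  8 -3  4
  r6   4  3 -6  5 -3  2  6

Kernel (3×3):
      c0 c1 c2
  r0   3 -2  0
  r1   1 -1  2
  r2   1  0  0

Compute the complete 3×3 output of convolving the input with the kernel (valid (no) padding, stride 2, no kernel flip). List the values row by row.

Output[0,0]: The receptive field on the input at this output position is [-2 -1 -7 / 2 6 -8 / 5 5 1]. Elementwise product with the kernel and sum: -2·3 + -1·-2 + 2·1 + 6·-1 + -8·2 + 5·1.
Output[0,1]: The receptive field on the input at this output position is [-7 4 -9 / -8 -3 9 / 1 -6 -9]. Elementwise product with the kernel and sum: -7·3 + 4·-2 + -8·1 + -3·-1 + 9·2 + 1·1.

-19 -15 -46
-1 3 -7
-7 -28 -15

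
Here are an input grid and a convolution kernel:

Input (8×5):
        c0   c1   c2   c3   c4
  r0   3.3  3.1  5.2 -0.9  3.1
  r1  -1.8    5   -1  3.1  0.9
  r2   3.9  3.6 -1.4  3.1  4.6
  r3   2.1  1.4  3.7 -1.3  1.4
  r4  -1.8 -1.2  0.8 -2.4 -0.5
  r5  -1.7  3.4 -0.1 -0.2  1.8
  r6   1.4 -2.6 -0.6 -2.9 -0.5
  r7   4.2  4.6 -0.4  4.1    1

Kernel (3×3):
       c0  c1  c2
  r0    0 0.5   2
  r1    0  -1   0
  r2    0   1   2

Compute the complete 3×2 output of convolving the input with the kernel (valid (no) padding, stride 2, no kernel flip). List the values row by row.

Output[0,0]: The receptive field on the input at this output position is [3.3 3.1 5.2 / -1.8 5 -1 / 3.9 3.6 -1.4]. Elementwise product with the kernel and sum: 3.1·0.5 + 5.2·2 + 5·-1 + 3.6·1 + -1.4·2.
Output[0,1]: The receptive field on the input at this output position is [5.2 -0.9 3.1 / -1 3.1 0.9 / -1.4 3.1 4.6]. Elementwise product with the kernel and sum: -0.9·0.5 + 3.1·2 + 3.1·-1 + 3.1·1 + 4.6·2.

7.75 14.95
-2 8.65
-6.2 -5.9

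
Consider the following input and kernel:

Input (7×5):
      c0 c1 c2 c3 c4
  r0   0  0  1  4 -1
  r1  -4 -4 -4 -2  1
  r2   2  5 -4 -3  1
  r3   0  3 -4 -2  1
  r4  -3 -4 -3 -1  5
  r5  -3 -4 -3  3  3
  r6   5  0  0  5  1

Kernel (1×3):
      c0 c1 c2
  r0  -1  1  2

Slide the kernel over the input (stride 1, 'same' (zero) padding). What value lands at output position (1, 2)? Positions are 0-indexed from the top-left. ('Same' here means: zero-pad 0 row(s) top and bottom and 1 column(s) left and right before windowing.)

The receptive field on the zero-padded input at this output position is [-4 -4 -2]. Elementwise product with the kernel and sum: -4·-1 + -4·1 + -2·2.

-4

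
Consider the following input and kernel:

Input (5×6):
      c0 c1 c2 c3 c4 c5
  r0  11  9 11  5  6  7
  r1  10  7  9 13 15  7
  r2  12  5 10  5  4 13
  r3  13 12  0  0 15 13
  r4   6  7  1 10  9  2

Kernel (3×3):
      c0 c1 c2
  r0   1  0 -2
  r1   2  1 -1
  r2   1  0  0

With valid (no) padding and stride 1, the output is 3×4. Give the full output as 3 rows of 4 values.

Output[0,0]: The receptive field on the input at this output position is [11 9 11 / 10 7 9 / 12 5 10]. Elementwise product with the kernel and sum: 11·1 + 11·-2 + 10·2 + 7·1 + 9·-1 + 12·1.
Output[0,1]: The receptive field on the input at this output position is [9 11 5 / 7 9 13 / 5 10 5]. Elementwise product with the kernel and sum: 9·1 + 5·-2 + 7·2 + 9·1 + 13·-1 + 5·1.

19 14 25 30
24 8 0 0
36 26 -12 -9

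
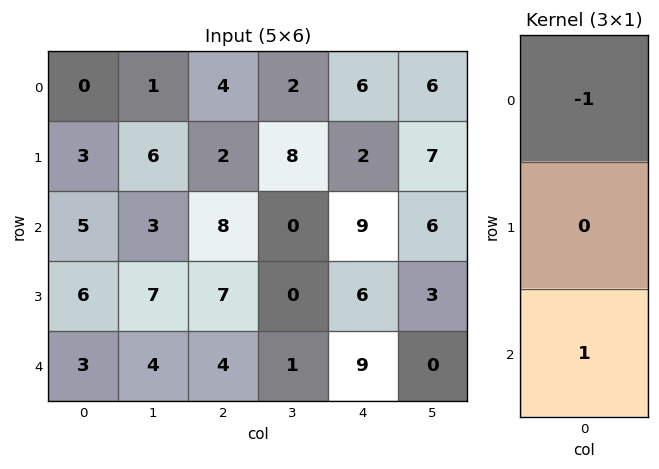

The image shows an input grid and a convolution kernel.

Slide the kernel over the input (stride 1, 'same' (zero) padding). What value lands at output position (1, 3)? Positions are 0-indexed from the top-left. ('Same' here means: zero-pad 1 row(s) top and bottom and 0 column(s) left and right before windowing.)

-2

The receptive field on the zero-padded input at this output position is [2 / 8 / 0]. Elementwise product with the kernel and sum: 2·-1 + 0·1.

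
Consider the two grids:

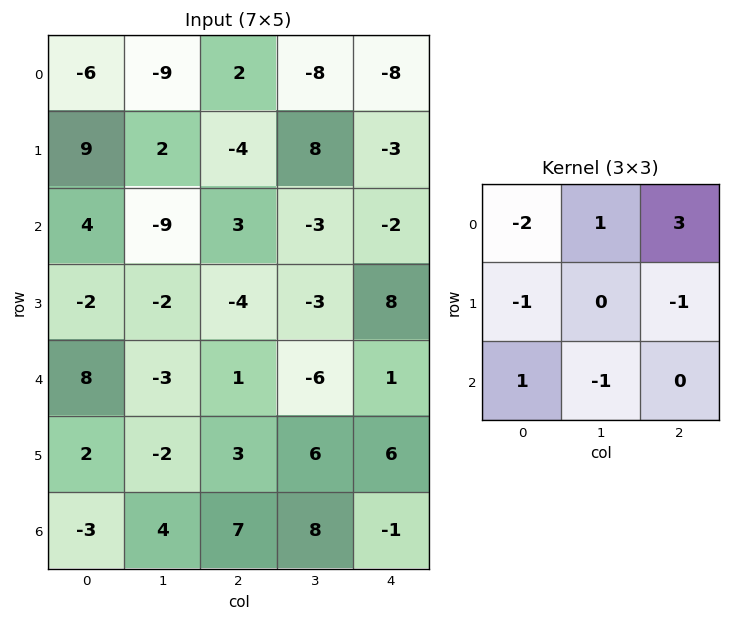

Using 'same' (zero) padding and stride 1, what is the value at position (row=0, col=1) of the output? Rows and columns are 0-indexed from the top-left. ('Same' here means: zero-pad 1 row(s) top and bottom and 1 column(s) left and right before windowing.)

11

The receptive field on the zero-padded input at this output position is [0 0 0 / -6 -9 2 / 9 2 -4]. Elementwise product with the kernel and sum: 0·-2 + 0·1 + 0·3 + -6·-1 + 2·-1 + 9·1 + 2·-1.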